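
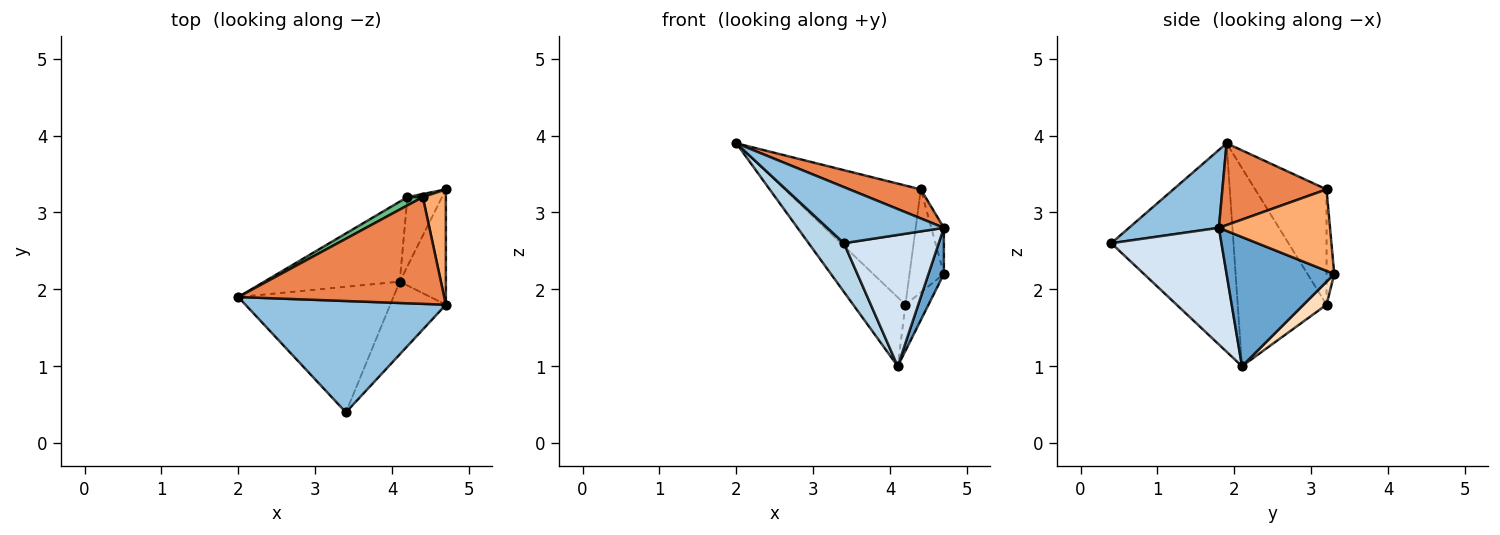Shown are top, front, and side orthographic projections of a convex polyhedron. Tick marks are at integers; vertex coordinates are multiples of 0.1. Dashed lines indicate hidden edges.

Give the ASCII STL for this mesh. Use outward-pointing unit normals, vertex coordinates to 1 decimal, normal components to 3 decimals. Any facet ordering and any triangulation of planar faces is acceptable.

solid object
 facet normal 0.933 -0.133 -0.333
  outer loop
   vertex 4.1 2.1 1.0
   vertex 4.7 3.3 2.2
   vertex 4.7 1.8 2.8
  endloop
 endfacet
 facet normal 0.328 -0.425 0.844
  outer loop
   vertex 3.4 0.4 2.6
   vertex 4.7 1.8 2.8
   vertex 2.0 1.9 3.9
  endloop
 endfacet
 facet normal -0.782 -0.226 -0.582
  outer loop
   vertex 3.4 0.4 2.6
   vertex 2.0 1.9 3.9
   vertex 4.1 2.1 1.0
  endloop
 endfacet
 facet normal 0.713 -0.613 -0.340
  outer loop
   vertex 3.4 0.4 2.6
   vertex 4.1 2.1 1.0
   vertex 4.7 1.8 2.8
  endloop
 endfacet
 facet normal 0.358 -0.245 0.901
  outer loop
   vertex 4.4 3.2 3.3
   vertex 2.0 1.9 3.9
   vertex 4.7 1.8 2.8
  endloop
 endfacet
 facet normal 0.957 0.108 0.271
  outer loop
   vertex 4.4 3.2 3.3
   vertex 4.7 1.8 2.8
   vertex 4.7 3.3 2.2
  endloop
 endfacet
 facet normal -0.743 0.437 -0.508
  outer loop
   vertex 4.2 3.2 1.8
   vertex 4.1 2.1 1.0
   vertex 2.0 1.9 3.9
  endloop
 endfacet
 facet normal 0.485 0.485 -0.728
  outer loop
   vertex 4.2 3.2 1.8
   vertex 4.7 3.3 2.2
   vertex 4.1 2.1 1.0
  endloop
 endfacet
 facet normal -0.463 0.884 0.062
  outer loop
   vertex 4.2 3.2 1.8
   vertex 2.0 1.9 3.9
   vertex 4.4 3.2 3.3
  endloop
 endfacet
 facet normal -0.218 0.975 0.029
  outer loop
   vertex 4.2 3.2 1.8
   vertex 4.4 3.2 3.3
   vertex 4.7 3.3 2.2
  endloop
 endfacet
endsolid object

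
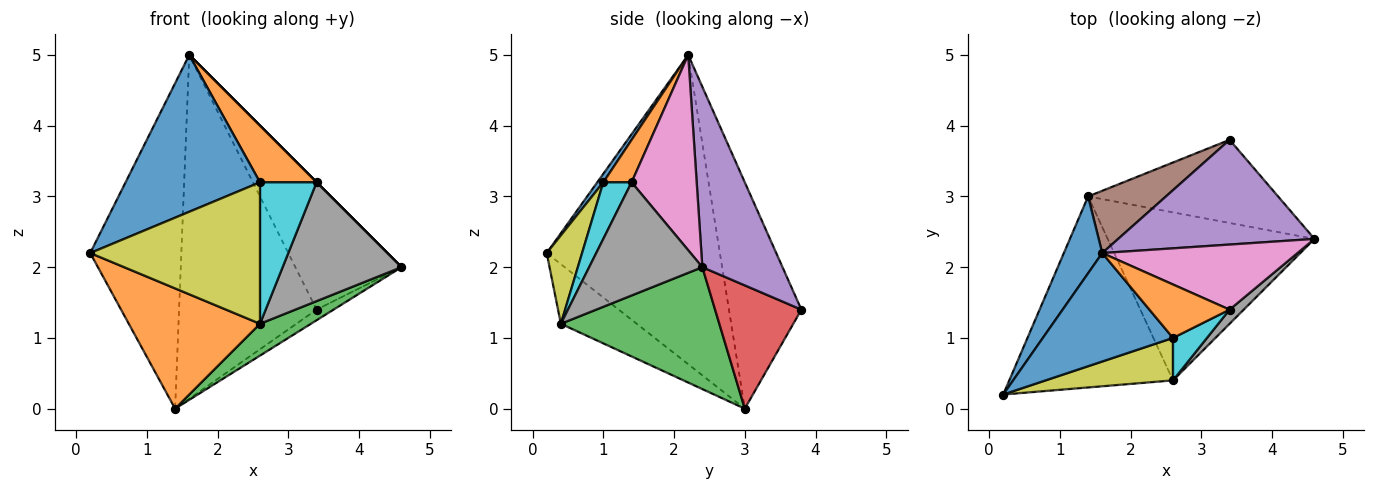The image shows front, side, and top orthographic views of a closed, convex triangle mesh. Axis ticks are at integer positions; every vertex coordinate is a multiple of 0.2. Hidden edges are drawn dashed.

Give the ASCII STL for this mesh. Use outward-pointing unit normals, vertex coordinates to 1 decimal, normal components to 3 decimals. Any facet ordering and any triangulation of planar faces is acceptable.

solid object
 facet normal -0.880 0.463 0.109
  outer loop
   vertex 1.6 2.2 5.0
   vertex 1.4 3.0 0.0
   vertex 0.2 0.2 2.2
  endloop
 endfacet
 facet normal -0.295 -0.509 -0.809
  outer loop
   vertex 2.6 0.4 1.2
   vertex 0.2 0.2 2.2
   vertex 1.4 3.0 0.0
  endloop
 endfacet
 facet normal 0.501 -0.161 -0.850
  outer loop
   vertex 2.6 0.4 1.2
   vertex 1.4 3.0 0.0
   vertex 4.6 2.4 2.0
  endloop
 endfacet
 facet normal 0.541 0.106 -0.834
  outer loop
   vertex 3.4 3.8 1.4
   vertex 4.6 2.4 2.0
   vertex 1.4 3.0 0.0
  endloop
 endfacet
 facet normal 0.504 0.667 0.549
  outer loop
   vertex 3.4 3.8 1.4
   vertex 1.6 2.2 5.0
   vertex 4.6 2.4 2.0
  endloop
 endfacet
 facet normal -0.460 0.874 0.158
  outer loop
   vertex 3.4 3.8 1.4
   vertex 1.4 3.0 0.0
   vertex 1.6 2.2 5.0
  endloop
 endfacet
 facet normal 0.707 0.000 0.707
  outer loop
   vertex 3.4 1.4 3.2
   vertex 4.6 2.4 2.0
   vertex 1.6 2.2 5.0
  endloop
 endfacet
 facet normal 0.687 -0.721 0.086
  outer loop
   vertex 3.4 1.4 3.2
   vertex 2.6 0.4 1.2
   vertex 4.6 2.4 2.0
  endloop
 endfacet
 facet normal 0.196 -0.939 0.282
  outer loop
   vertex 2.6 1.0 3.2
   vertex 0.2 0.2 2.2
   vertex 2.6 0.4 1.2
  endloop
 endfacet
 facet normal 0.432 -0.864 0.259
  outer loop
   vertex 2.6 1.0 3.2
   vertex 2.6 0.4 1.2
   vertex 3.4 1.4 3.2
  endloop
 endfacet
 facet normal 0.037 -0.822 0.568
  outer loop
   vertex 2.6 1.0 3.2
   vertex 1.6 2.2 5.0
   vertex 0.2 0.2 2.2
  endloop
 endfacet
 facet normal 0.342 -0.683 0.645
  outer loop
   vertex 2.6 1.0 3.2
   vertex 3.4 1.4 3.2
   vertex 1.6 2.2 5.0
  endloop
 endfacet
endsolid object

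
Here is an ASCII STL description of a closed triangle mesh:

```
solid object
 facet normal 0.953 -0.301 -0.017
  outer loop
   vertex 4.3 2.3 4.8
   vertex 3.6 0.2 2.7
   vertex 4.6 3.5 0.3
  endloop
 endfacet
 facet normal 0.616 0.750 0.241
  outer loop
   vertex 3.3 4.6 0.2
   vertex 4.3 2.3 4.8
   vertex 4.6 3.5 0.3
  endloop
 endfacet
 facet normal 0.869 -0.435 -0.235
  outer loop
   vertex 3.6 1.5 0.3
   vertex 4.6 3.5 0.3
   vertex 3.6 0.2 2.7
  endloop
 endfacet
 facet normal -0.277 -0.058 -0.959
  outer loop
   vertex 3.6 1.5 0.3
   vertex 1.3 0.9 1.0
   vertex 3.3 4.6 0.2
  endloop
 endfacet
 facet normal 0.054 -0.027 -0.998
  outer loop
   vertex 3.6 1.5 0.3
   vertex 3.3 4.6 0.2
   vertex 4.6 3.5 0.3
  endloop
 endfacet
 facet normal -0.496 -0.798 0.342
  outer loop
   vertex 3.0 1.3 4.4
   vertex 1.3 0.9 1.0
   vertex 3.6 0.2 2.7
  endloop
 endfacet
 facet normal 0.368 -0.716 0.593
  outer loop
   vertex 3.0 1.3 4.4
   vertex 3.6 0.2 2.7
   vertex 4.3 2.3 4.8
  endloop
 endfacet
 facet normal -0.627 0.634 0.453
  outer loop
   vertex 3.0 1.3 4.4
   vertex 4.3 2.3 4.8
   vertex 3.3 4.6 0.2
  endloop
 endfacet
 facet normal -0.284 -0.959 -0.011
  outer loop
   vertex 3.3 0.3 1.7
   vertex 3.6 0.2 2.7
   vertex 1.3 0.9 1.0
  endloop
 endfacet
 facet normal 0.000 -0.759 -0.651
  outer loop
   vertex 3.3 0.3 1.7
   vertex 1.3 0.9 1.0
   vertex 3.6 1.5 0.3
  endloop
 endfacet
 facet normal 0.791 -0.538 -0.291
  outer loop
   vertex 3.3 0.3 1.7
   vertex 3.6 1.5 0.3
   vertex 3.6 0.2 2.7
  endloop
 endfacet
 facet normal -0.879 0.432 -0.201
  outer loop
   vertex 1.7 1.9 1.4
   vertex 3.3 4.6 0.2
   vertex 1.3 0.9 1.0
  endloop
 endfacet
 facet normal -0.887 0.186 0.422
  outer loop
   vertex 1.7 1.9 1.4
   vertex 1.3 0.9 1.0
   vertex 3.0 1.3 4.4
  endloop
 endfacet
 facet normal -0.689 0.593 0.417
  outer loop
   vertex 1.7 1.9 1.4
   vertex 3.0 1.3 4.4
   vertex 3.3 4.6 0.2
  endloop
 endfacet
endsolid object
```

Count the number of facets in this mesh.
14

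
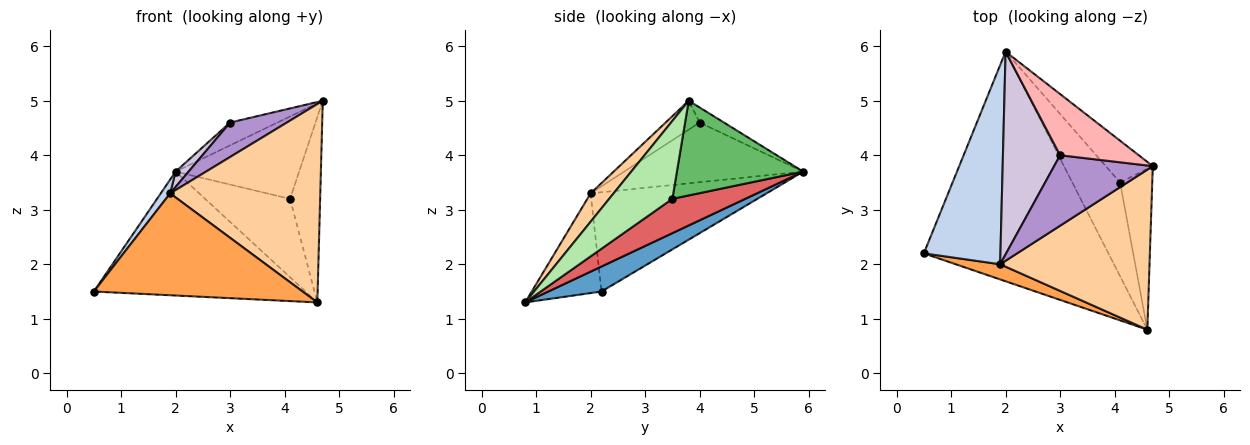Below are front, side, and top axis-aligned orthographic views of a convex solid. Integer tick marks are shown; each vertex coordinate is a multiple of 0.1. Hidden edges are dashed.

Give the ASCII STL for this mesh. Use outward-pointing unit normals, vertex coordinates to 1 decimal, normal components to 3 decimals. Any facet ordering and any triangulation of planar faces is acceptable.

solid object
 facet normal 0.118 0.472 -0.874
  outer loop
   vertex 4.6 0.8 1.3
   vertex 0.5 2.2 1.5
   vertex 2.0 5.9 3.7
  endloop
 endfacet
 facet normal -0.791 -0.042 0.610
  outer loop
   vertex 1.9 2.0 3.3
   vertex 2.0 5.9 3.7
   vertex 0.5 2.2 1.5
  endloop
 endfacet
 facet normal -0.314 -0.939 0.140
  outer loop
   vertex 1.9 2.0 3.3
   vertex 0.5 2.2 1.5
   vertex 4.6 0.8 1.3
  endloop
 endfacet
 facet normal 0.118 -0.773 0.623
  outer loop
   vertex 1.9 2.0 3.3
   vertex 4.6 0.8 1.3
   vertex 4.7 3.8 5.0
  endloop
 endfacet
 facet normal 0.674 0.659 -0.334
  outer loop
   vertex 4.1 3.5 3.2
   vertex 2.0 5.9 3.7
   vertex 4.7 3.8 5.0
  endloop
 endfacet
 facet normal 0.846 0.402 -0.349
  outer loop
   vertex 4.1 3.5 3.2
   vertex 4.7 3.8 5.0
   vertex 4.6 0.8 1.3
  endloop
 endfacet
 facet normal 0.482 0.562 -0.672
  outer loop
   vertex 4.1 3.5 3.2
   vertex 4.6 0.8 1.3
   vertex 2.0 5.9 3.7
  endloop
 endfacet
 facet normal -0.177 0.344 0.922
  outer loop
   vertex 3.0 4.0 4.6
   vertex 4.7 3.8 5.0
   vertex 2.0 5.9 3.7
  endloop
 endfacet
 facet normal -0.254 -0.425 0.869
  outer loop
   vertex 3.0 4.0 4.6
   vertex 1.9 2.0 3.3
   vertex 4.7 3.8 5.0
  endloop
 endfacet
 facet normal -0.721 -0.052 0.691
  outer loop
   vertex 3.0 4.0 4.6
   vertex 2.0 5.9 3.7
   vertex 1.9 2.0 3.3
  endloop
 endfacet
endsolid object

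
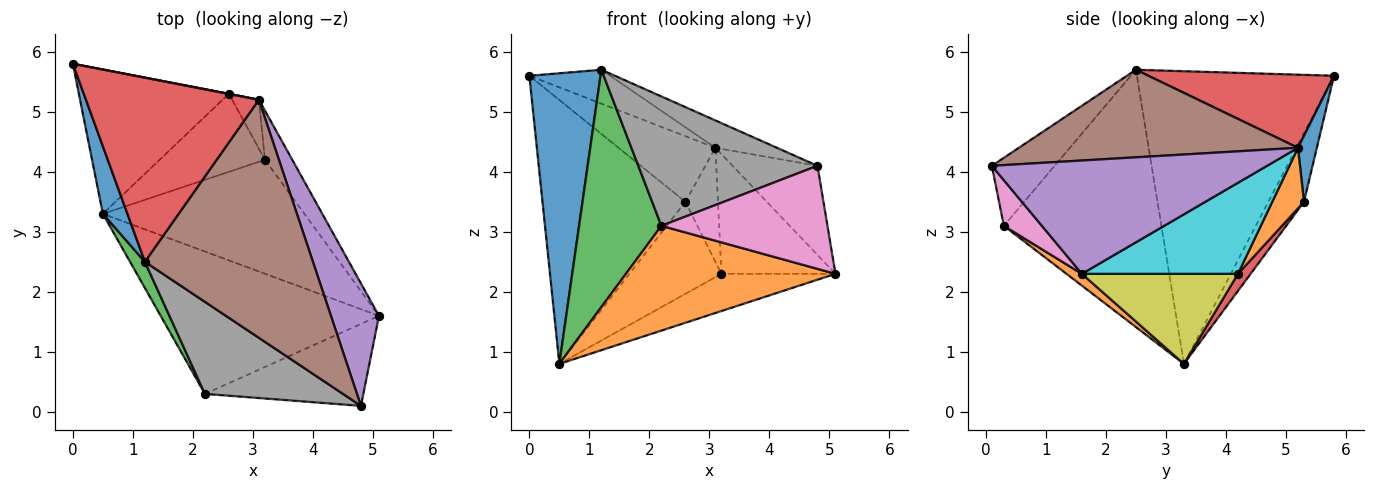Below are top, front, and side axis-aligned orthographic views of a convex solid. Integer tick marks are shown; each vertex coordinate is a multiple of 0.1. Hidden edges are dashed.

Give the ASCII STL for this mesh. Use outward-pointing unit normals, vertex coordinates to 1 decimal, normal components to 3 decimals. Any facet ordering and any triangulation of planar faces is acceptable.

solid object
 facet normal -0.938 -0.339 0.079
  outer loop
   vertex 0.5 3.3 0.8
   vertex 1.2 2.5 5.7
   vertex 0.0 5.8 5.6
  endloop
 endfacet
 facet normal 0.044 -0.592 -0.805
  outer loop
   vertex 2.2 0.3 3.1
   vertex 0.5 3.3 0.8
   vertex 5.1 1.6 2.3
  endloop
 endfacet
 facet normal -0.885 -0.463 0.051
  outer loop
   vertex 2.2 0.3 3.1
   vertex 1.2 2.5 5.7
   vertex 0.5 3.3 0.8
  endloop
 endfacet
 facet normal 0.384 0.167 0.908
  outer loop
   vertex 3.1 5.2 4.4
   vertex 0.0 5.8 5.6
   vertex 1.2 2.5 5.7
  endloop
 endfacet
 facet normal 0.886 0.273 0.375
  outer loop
   vertex 4.8 0.1 4.1
   vertex 5.1 1.6 2.3
   vertex 3.1 5.2 4.4
  endloop
 endfacet
 facet normal 0.460 0.101 0.882
  outer loop
   vertex 4.8 0.1 4.1
   vertex 3.1 5.2 4.4
   vertex 1.2 2.5 5.7
  endloop
 endfacet
 facet normal 0.176 -0.770 -0.613
  outer loop
   vertex 4.8 0.1 4.1
   vertex 2.2 0.3 3.1
   vertex 5.1 1.6 2.3
  endloop
 endfacet
 facet normal -0.275 -0.784 0.557
  outer loop
   vertex 4.8 0.1 4.1
   vertex 1.2 2.5 5.7
   vertex 2.2 0.3 3.1
  endloop
 endfacet
 facet normal 0.391 0.286 -0.875
  outer loop
   vertex 3.2 4.2 2.3
   vertex 5.1 1.6 2.3
   vertex 0.5 3.3 0.8
  endloop
 endfacet
 facet normal 0.785 0.573 -0.236
  outer loop
   vertex 3.2 4.2 2.3
   vertex 3.1 5.2 4.4
   vertex 5.1 1.6 2.3
  endloop
 endfacet
 facet normal 0.191 0.982 0.003
  outer loop
   vertex 2.6 5.3 3.5
   vertex 0.0 5.8 5.6
   vertex 3.1 5.2 4.4
  endloop
 endfacet
 facet normal 0.667 0.685 -0.294
  outer loop
   vertex 2.6 5.3 3.5
   vertex 3.1 5.2 4.4
   vertex 3.2 4.2 2.3
  endloop
 endfacet
 facet normal -0.214 0.857 -0.469
  outer loop
   vertex 2.6 5.3 3.5
   vertex 0.5 3.3 0.8
   vertex 0.0 5.8 5.6
  endloop
 endfacet
 facet normal 0.104 0.759 -0.643
  outer loop
   vertex 2.6 5.3 3.5
   vertex 3.2 4.2 2.3
   vertex 0.5 3.3 0.8
  endloop
 endfacet
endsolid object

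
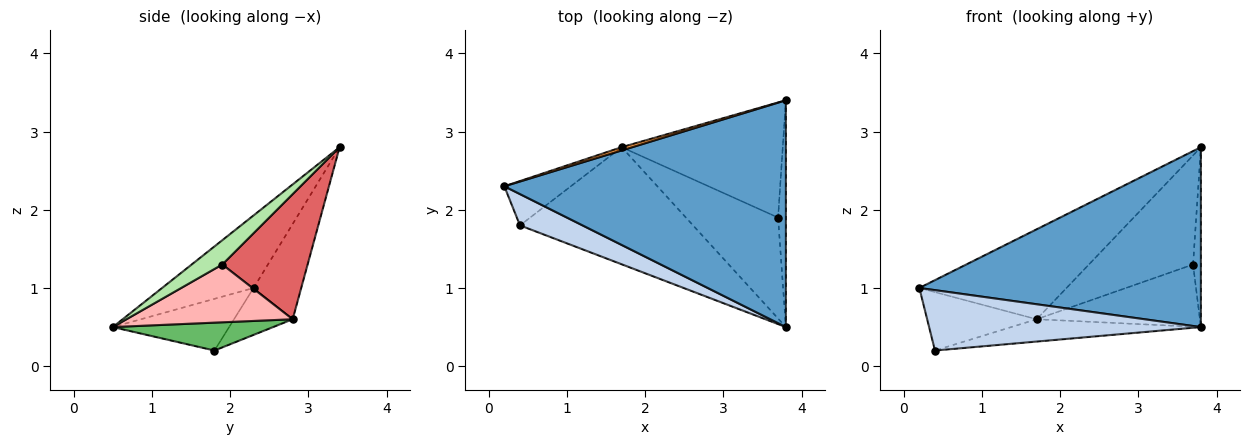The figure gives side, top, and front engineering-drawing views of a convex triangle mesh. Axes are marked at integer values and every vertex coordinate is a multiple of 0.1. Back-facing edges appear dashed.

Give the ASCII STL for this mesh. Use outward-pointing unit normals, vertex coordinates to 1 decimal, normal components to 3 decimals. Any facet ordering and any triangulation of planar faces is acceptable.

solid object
 facet normal -0.198 -0.609 0.768
  outer loop
   vertex 3.8 0.5 0.5
   vertex 3.8 3.4 2.8
   vertex 0.2 2.3 1.0
  endloop
 endfacet
 facet normal -0.355 -0.830 0.430
  outer loop
   vertex 0.4 1.8 0.2
   vertex 3.8 0.5 0.5
   vertex 0.2 2.3 1.0
  endloop
 endfacet
 facet normal -0.308 0.951 0.034
  outer loop
   vertex 1.7 2.8 0.6
   vertex 0.2 2.3 1.0
   vertex 3.8 3.4 2.8
  endloop
 endfacet
 facet normal -0.392 0.733 -0.556
  outer loop
   vertex 1.7 2.8 0.6
   vertex 0.4 1.8 0.2
   vertex 0.2 2.3 1.0
  endloop
 endfacet
 facet normal 0.156 0.185 -0.970
  outer loop
   vertex 1.7 2.8 0.6
   vertex 3.8 0.5 0.5
   vertex 0.4 1.8 0.2
  endloop
 endfacet
 facet normal 0.925 0.236 -0.298
  outer loop
   vertex 3.7 1.9 1.3
   vertex 3.8 3.4 2.8
   vertex 3.8 0.5 0.5
  endloop
 endfacet
 facet normal 0.491 0.599 -0.632
  outer loop
   vertex 3.7 1.9 1.3
   vertex 1.7 2.8 0.6
   vertex 3.8 3.4 2.8
  endloop
 endfacet
 facet normal 0.471 0.463 -0.751
  outer loop
   vertex 3.7 1.9 1.3
   vertex 3.8 0.5 0.5
   vertex 1.7 2.8 0.6
  endloop
 endfacet
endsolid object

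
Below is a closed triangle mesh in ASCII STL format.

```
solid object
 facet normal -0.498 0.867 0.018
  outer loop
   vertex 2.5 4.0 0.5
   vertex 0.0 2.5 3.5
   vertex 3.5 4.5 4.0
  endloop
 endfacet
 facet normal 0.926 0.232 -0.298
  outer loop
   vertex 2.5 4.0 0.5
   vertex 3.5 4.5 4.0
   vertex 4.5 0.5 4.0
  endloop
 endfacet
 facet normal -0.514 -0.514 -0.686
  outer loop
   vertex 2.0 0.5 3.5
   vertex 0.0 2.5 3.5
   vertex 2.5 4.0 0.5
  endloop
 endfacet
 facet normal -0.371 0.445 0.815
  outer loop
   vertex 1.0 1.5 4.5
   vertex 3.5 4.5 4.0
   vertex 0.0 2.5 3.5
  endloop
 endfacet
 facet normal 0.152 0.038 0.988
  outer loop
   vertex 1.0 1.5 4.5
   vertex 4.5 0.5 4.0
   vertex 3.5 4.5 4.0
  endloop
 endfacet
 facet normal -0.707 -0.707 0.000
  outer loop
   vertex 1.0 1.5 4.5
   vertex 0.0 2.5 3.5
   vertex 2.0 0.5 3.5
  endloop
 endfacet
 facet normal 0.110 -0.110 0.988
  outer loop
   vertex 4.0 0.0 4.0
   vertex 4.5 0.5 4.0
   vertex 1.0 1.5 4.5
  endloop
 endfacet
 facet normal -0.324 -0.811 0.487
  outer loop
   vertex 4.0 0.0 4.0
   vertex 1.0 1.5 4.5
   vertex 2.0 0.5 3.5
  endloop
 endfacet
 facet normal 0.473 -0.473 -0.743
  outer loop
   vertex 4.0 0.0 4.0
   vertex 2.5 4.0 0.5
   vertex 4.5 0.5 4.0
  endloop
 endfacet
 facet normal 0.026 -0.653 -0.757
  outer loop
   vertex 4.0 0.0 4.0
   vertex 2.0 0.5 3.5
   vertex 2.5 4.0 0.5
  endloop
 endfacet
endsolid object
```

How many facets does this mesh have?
10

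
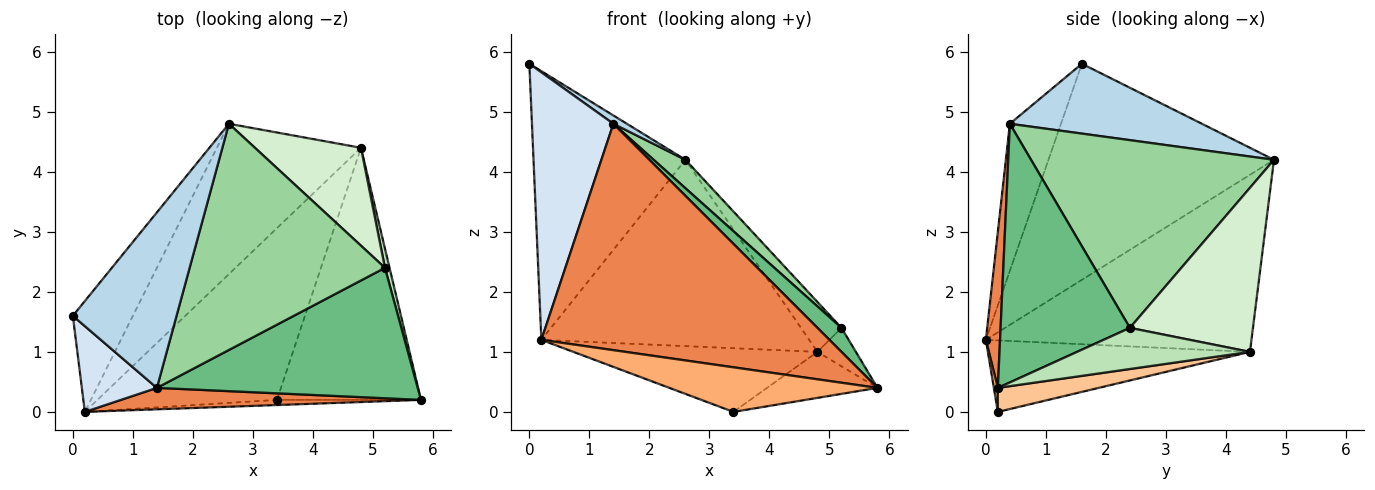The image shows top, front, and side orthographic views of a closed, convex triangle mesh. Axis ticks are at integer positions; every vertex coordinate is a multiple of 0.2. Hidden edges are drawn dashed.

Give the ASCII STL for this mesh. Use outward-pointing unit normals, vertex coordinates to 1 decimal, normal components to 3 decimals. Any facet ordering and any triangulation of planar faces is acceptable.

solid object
 facet normal -0.808 0.544 -0.225
  outer loop
   vertex 0.2 0.0 1.2
   vertex 0.0 1.6 5.8
   vertex 2.6 4.8 4.2
  endloop
 endfacet
 facet normal -0.611 0.616 -0.497
  outer loop
   vertex 4.8 4.4 1.0
   vertex 0.2 0.0 1.2
   vertex 2.6 4.8 4.2
  endloop
 endfacet
 facet normal 0.558 -0.039 0.829
  outer loop
   vertex 1.4 0.4 4.8
   vertex 2.6 4.8 4.2
   vertex 0.0 1.6 5.8
  endloop
 endfacet
 facet normal -0.513 -0.817 0.262
  outer loop
   vertex 1.4 0.4 4.8
   vertex 0.0 1.6 5.8
   vertex 0.2 0.0 1.2
  endloop
 endfacet
 facet normal 0.049 -0.994 0.094
  outer loop
   vertex 1.4 0.4 4.8
   vertex 0.2 0.0 1.2
   vertex 5.8 0.2 0.4
  endloop
 endfacet
 facet normal 0.019 -0.993 -0.115
  outer loop
   vertex 3.4 0.2 0.0
   vertex 5.8 0.2 0.4
   vertex 0.2 0.0 1.2
  endloop
 endfacet
 facet normal 0.162 0.177 -0.971
  outer loop
   vertex 3.4 0.2 0.0
   vertex 4.8 4.4 1.0
   vertex 5.8 0.2 0.4
  endloop
 endfacet
 facet normal -0.350 0.326 -0.878
  outer loop
   vertex 3.4 0.2 0.0
   vertex 0.2 0.0 1.2
   vertex 4.8 4.4 1.0
  endloop
 endfacet
 facet normal 0.698 -0.130 0.704
  outer loop
   vertex 5.2 2.4 1.4
   vertex 1.4 0.4 4.8
   vertex 5.8 0.2 0.4
  endloop
 endfacet
 facet normal 0.690 -0.090 0.718
  outer loop
   vertex 5.2 2.4 1.4
   vertex 2.6 4.8 4.2
   vertex 1.4 0.4 4.8
  endloop
 endfacet
 facet normal 0.970 0.216 0.108
  outer loop
   vertex 5.2 2.4 1.4
   vertex 5.8 0.2 0.4
   vertex 4.8 4.4 1.0
  endloop
 endfacet
 facet normal 0.809 0.267 0.523
  outer loop
   vertex 5.2 2.4 1.4
   vertex 4.8 4.4 1.0
   vertex 2.6 4.8 4.2
  endloop
 endfacet
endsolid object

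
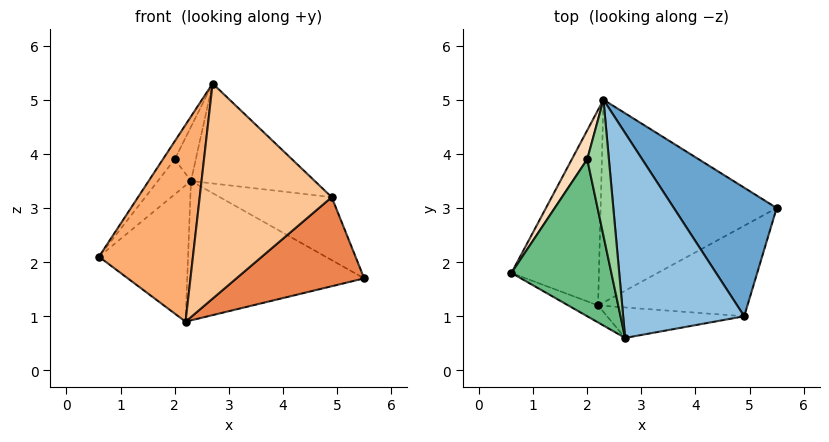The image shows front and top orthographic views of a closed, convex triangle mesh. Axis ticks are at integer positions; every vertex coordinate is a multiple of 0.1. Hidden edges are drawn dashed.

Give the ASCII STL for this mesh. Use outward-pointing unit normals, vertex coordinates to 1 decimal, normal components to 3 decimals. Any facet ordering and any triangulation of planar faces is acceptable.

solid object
 facet normal 0.615 0.347 0.708
  outer loop
   vertex 4.9 1.0 3.2
   vertex 5.5 3.0 1.7
   vertex 2.3 5.0 3.5
  endloop
 endfacet
 facet normal 0.614 0.346 0.709
  outer loop
   vertex 4.9 1.0 3.2
   vertex 2.3 5.0 3.5
   vertex 2.7 0.6 5.3
  endloop
 endfacet
 facet normal -0.372 0.531 -0.761
  outer loop
   vertex 2.2 1.2 0.9
   vertex 0.6 1.8 2.1
   vertex 2.3 5.0 3.5
  endloop
 endfacet
 facet normal -0.109 0.563 -0.819
  outer loop
   vertex 2.2 1.2 0.9
   vertex 2.3 5.0 3.5
   vertex 5.5 3.0 1.7
  endloop
 endfacet
 facet normal 0.485 -0.613 -0.623
  outer loop
   vertex 2.2 1.2 0.9
   vertex 5.5 3.0 1.7
   vertex 4.9 1.0 3.2
  endloop
 endfacet
 facet normal -0.401 -0.913 -0.079
  outer loop
   vertex 2.2 1.2 0.9
   vertex 2.7 0.6 5.3
   vertex 0.6 1.8 2.1
  endloop
 endfacet
 facet normal 0.046 -0.989 -0.140
  outer loop
   vertex 2.2 1.2 0.9
   vertex 4.9 1.0 3.2
   vertex 2.7 0.6 5.3
  endloop
 endfacet
 facet normal -0.892 0.348 0.288
  outer loop
   vertex 2.0 3.9 3.9
   vertex 2.3 5.0 3.5
   vertex 0.6 1.8 2.1
  endloop
 endfacet
 facet normal -0.823 0.065 0.564
  outer loop
   vertex 2.0 3.9 3.9
   vertex 0.6 1.8 2.1
   vertex 2.7 0.6 5.3
  endloop
 endfacet
 facet normal -0.115 0.367 0.923
  outer loop
   vertex 2.0 3.9 3.9
   vertex 2.7 0.6 5.3
   vertex 2.3 5.0 3.5
  endloop
 endfacet
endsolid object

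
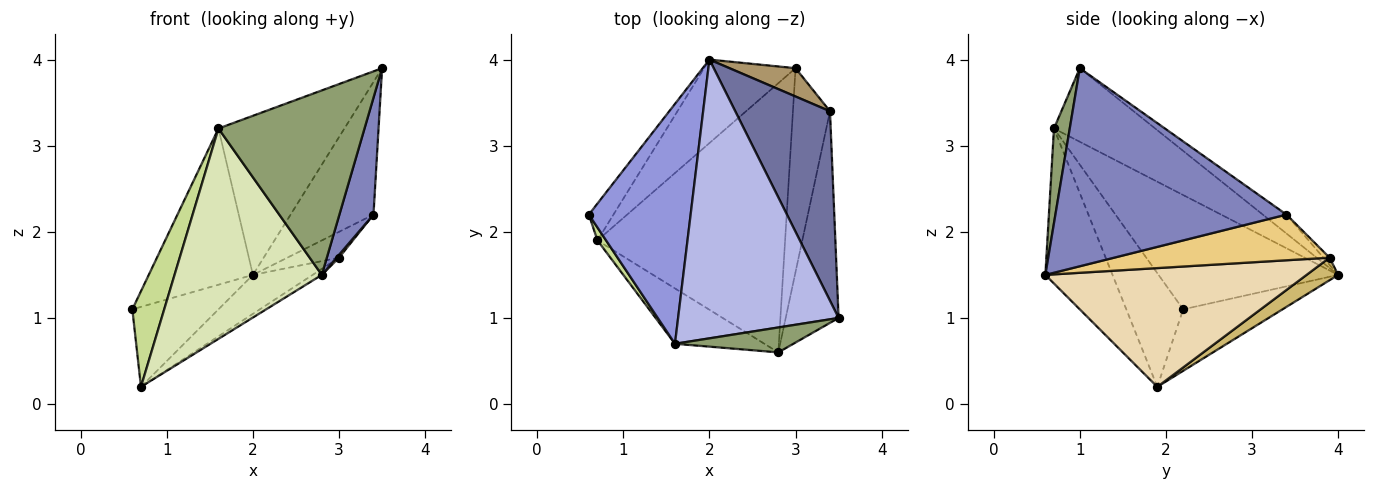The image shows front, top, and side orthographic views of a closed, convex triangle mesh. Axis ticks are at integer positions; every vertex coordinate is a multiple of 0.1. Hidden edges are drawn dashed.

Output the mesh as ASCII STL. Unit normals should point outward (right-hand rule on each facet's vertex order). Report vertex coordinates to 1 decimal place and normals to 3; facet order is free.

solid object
 facet normal -0.162 0.566 0.808
  outer loop
   vertex 3.4 3.4 2.2
   vertex 2.0 4.0 1.5
   vertex 3.5 1.0 3.9
  endloop
 endfacet
 facet normal 0.956 -0.141 -0.255
  outer loop
   vertex 3.4 3.4 2.2
   vertex 3.5 1.0 3.9
   vertex 2.8 0.6 1.5
  endloop
 endfacet
 facet normal -0.685 0.397 0.610
  outer loop
   vertex 1.6 0.7 3.2
   vertex 2.0 4.0 1.5
   vertex 0.6 2.2 1.1
  endloop
 endfacet
 facet normal -0.370 0.461 0.807
  outer loop
   vertex 1.6 0.7 3.2
   vertex 3.5 1.0 3.9
   vertex 2.0 4.0 1.5
  endloop
 endfacet
 facet normal 0.107 -0.985 0.133
  outer loop
   vertex 1.6 0.7 3.2
   vertex 2.8 0.6 1.5
   vertex 3.5 1.0 3.9
  endloop
 endfacet
 facet normal -0.723 0.627 -0.289
  outer loop
   vertex 0.7 1.9 0.2
   vertex 0.6 2.2 1.1
   vertex 2.0 4.0 1.5
  endloop
 endfacet
 facet normal -0.870 -0.488 0.066
  outer loop
   vertex 0.7 1.9 0.2
   vertex 1.6 0.7 3.2
   vertex 0.6 2.2 1.1
  endloop
 endfacet
 facet normal -0.404 -0.885 -0.233
  outer loop
   vertex 0.7 1.9 0.2
   vertex 2.8 0.6 1.5
   vertex 1.6 0.7 3.2
  endloop
 endfacet
 facet normal -0.080 0.672 0.736
  outer loop
   vertex 3.0 3.9 1.7
   vertex 2.0 4.0 1.5
   vertex 3.4 3.4 2.2
  endloop
 endfacet
 facet normal 0.218 0.412 -0.884
  outer loop
   vertex 3.0 3.9 1.7
   vertex 0.7 1.9 0.2
   vertex 2.0 4.0 1.5
  endloop
 endfacet
 facet normal 0.776 -0.009 -0.630
  outer loop
   vertex 3.0 3.9 1.7
   vertex 3.4 3.4 2.2
   vertex 2.8 0.6 1.5
  endloop
 endfacet
 facet normal 0.535 0.019 -0.845
  outer loop
   vertex 3.0 3.9 1.7
   vertex 2.8 0.6 1.5
   vertex 0.7 1.9 0.2
  endloop
 endfacet
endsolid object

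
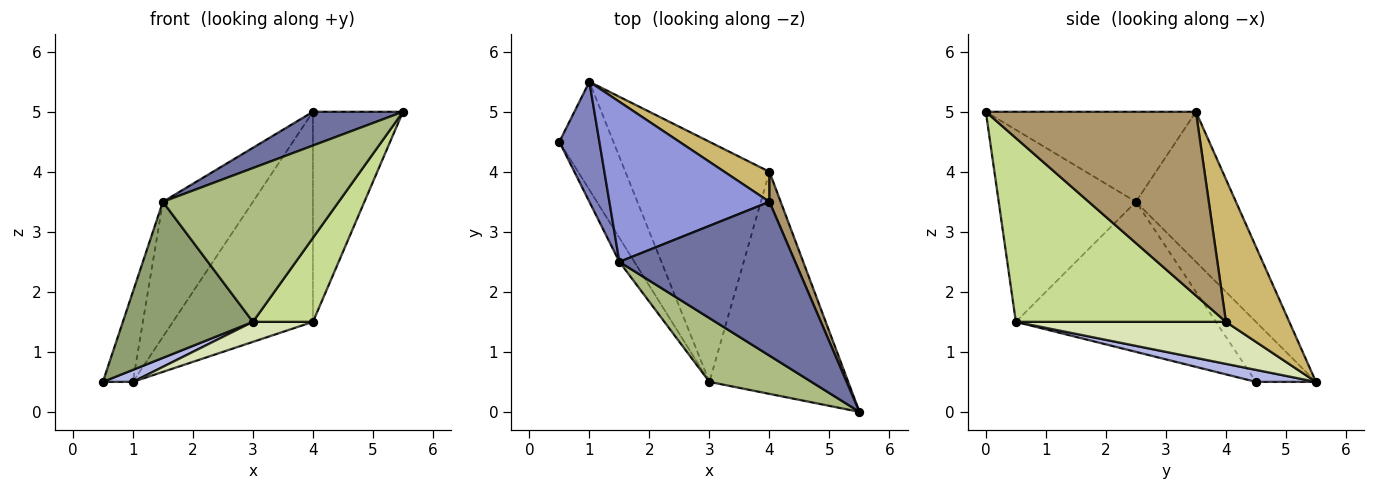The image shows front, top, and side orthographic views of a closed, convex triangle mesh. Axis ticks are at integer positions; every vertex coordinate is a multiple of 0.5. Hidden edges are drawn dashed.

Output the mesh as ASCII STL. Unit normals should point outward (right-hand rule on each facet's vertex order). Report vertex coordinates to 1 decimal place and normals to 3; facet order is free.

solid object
 facet normal -0.447 -0.192 0.874
  outer loop
   vertex 1.5 2.5 3.5
   vertex 5.5 0.0 5.0
   vertex 4.0 3.5 5.0
  endloop
 endfacet
 facet normal -0.768 0.384 0.512
  outer loop
   vertex 1.5 2.5 3.5
   vertex 1.0 5.5 0.5
   vertex 0.5 4.5 0.5
  endloop
 endfacet
 facet normal -0.582 0.524 0.621
  outer loop
   vertex 1.5 2.5 3.5
   vertex 4.0 3.5 5.0
   vertex 1.0 5.5 0.5
  endloop
 endfacet
 facet normal 0.216 -0.108 -0.970
  outer loop
   vertex 3.0 0.5 1.5
   vertex 0.5 4.5 0.5
   vertex 1.0 5.5 0.5
  endloop
 endfacet
 facet normal -0.836 -0.543 -0.084
  outer loop
   vertex 3.0 0.5 1.5
   vertex 1.5 2.5 3.5
   vertex 0.5 4.5 0.5
  endloop
 endfacet
 facet normal -0.585 -0.749 0.311
  outer loop
   vertex 3.0 0.5 1.5
   vertex 5.5 0.0 5.0
   vertex 1.5 2.5 3.5
  endloop
 endfacet
 facet normal 0.778 -0.222 -0.588
  outer loop
   vertex 4.0 4.0 1.5
   vertex 5.5 0.0 5.0
   vertex 3.0 0.5 1.5
  endloop
 endfacet
 facet normal 0.279 -0.080 -0.957
  outer loop
   vertex 4.0 4.0 1.5
   vertex 3.0 0.5 1.5
   vertex 1.0 5.5 0.5
  endloop
 endfacet
 facet normal 0.918 0.393 0.056
  outer loop
   vertex 4.0 4.0 1.5
   vertex 4.0 3.5 5.0
   vertex 5.5 0.0 5.0
  endloop
 endfacet
 facet normal 0.409 0.903 0.129
  outer loop
   vertex 4.0 4.0 1.5
   vertex 1.0 5.5 0.5
   vertex 4.0 3.5 5.0
  endloop
 endfacet
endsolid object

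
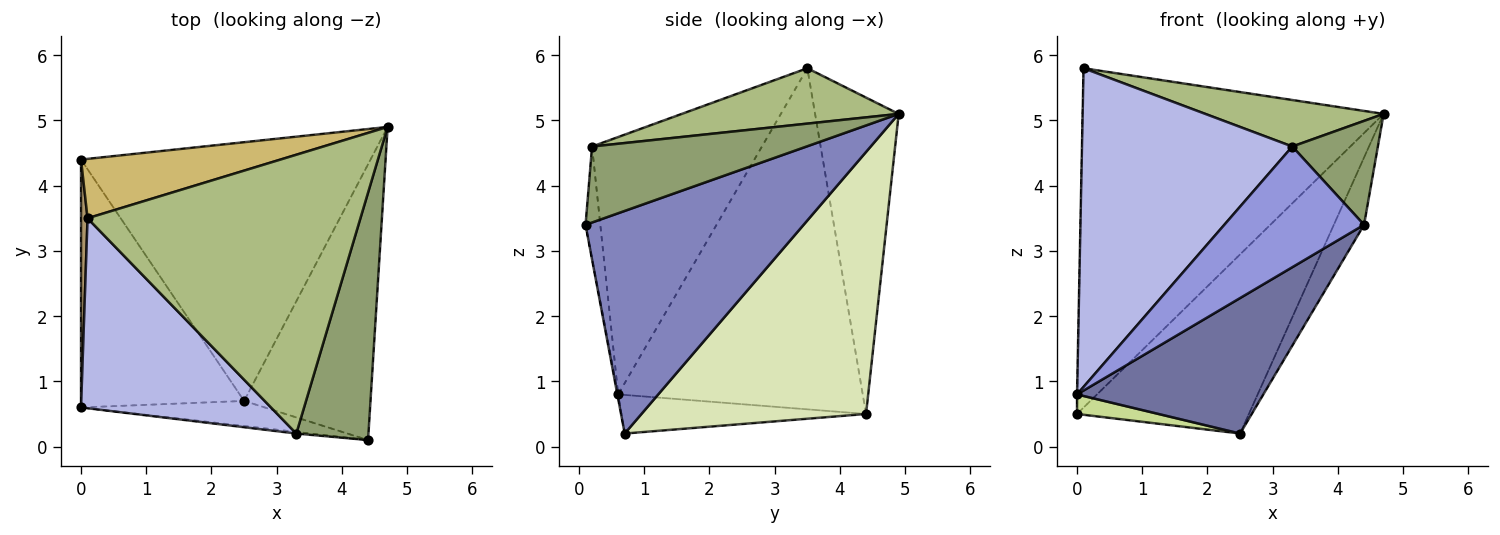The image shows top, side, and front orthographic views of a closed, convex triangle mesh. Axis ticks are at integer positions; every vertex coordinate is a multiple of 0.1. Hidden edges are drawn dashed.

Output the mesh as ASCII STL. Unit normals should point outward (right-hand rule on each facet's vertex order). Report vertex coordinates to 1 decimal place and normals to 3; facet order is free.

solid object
 facet normal -0.004 -0.983 -0.182
  outer loop
   vertex 2.5 0.7 0.2
   vertex 4.4 0.1 3.4
   vertex 0.0 0.6 0.8
  endloop
 endfacet
 facet normal 0.863 0.120 -0.490
  outer loop
   vertex 2.5 0.7 0.2
   vertex 4.7 4.9 5.1
   vertex 4.4 0.1 3.4
  endloop
 endfacet
 facet normal -0.105 -0.994 -0.013
  outer loop
   vertex 3.3 0.2 4.6
   vertex 0.0 0.6 0.8
   vertex 4.4 0.1 3.4
  endloop
 endfacet
 facet normal -0.570 -0.706 0.421
  outer loop
   vertex 3.3 0.2 4.6
   vertex 0.1 3.5 5.8
   vertex 0.0 0.6 0.8
  endloop
 endfacet
 facet normal 0.696 -0.278 0.662
  outer loop
   vertex 3.3 0.2 4.6
   vertex 4.4 0.1 3.4
   vertex 4.7 4.9 5.1
  endloop
 endfacet
 facet normal 0.196 -0.161 0.967
  outer loop
   vertex 3.3 0.2 4.6
   vertex 4.7 4.9 5.1
   vertex 0.1 3.5 5.8
  endloop
 endfacet
 facet normal -0.230 -0.077 -0.970
  outer loop
   vertex 0.0 4.4 0.5
   vertex 2.5 0.7 0.2
   vertex 0.0 0.6 0.8
  endloop
 endfacet
 facet normal 0.597 0.457 -0.660
  outer loop
   vertex 0.0 4.4 0.5
   vertex 4.7 4.9 5.1
   vertex 2.5 0.7 0.2
  endloop
 endfacet
 facet normal -1.000 0.002 0.019
  outer loop
   vertex 0.0 4.4 0.5
   vertex 0.0 0.6 0.8
   vertex 0.1 3.5 5.8
  endloop
 endfacet
 facet normal -0.264 0.950 0.166
  outer loop
   vertex 0.0 4.4 0.5
   vertex 0.1 3.5 5.8
   vertex 4.7 4.9 5.1
  endloop
 endfacet
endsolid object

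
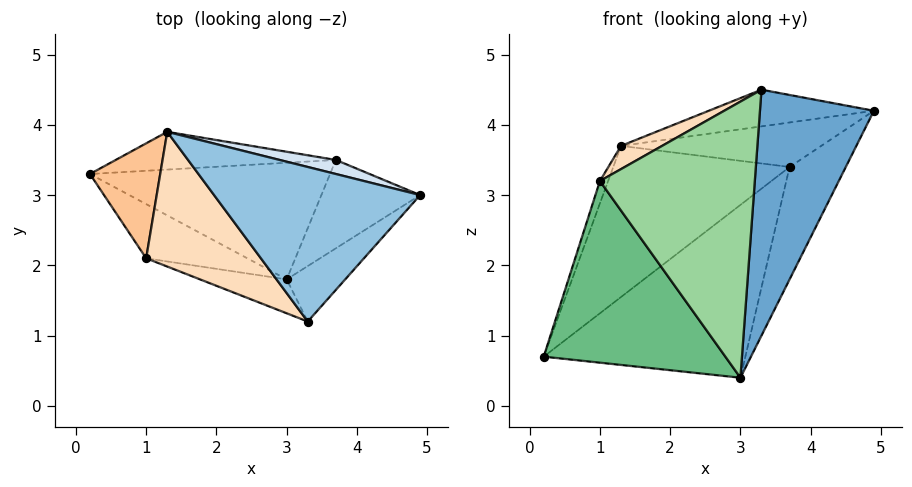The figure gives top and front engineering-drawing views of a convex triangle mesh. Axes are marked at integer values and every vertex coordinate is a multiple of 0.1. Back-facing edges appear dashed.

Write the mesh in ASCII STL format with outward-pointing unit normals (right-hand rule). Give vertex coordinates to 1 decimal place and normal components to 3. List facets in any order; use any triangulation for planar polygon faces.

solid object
 facet normal 0.726 -0.671 -0.151
  outer loop
   vertex 3.0 1.8 0.4
   vertex 4.9 3.0 4.2
   vertex 3.3 1.2 4.5
  endloop
 endfacet
 facet normal -0.077 0.230 0.970
  outer loop
   vertex 1.3 3.9 3.7
   vertex 3.3 1.2 4.5
   vertex 4.9 3.0 4.2
  endloop
 endfacet
 facet normal 0.130 0.962 -0.240
  outer loop
   vertex 3.7 3.5 3.4
   vertex 0.2 3.3 0.7
   vertex 1.3 3.9 3.7
  endloop
 endfacet
 facet normal 0.193 0.936 0.295
  outer loop
   vertex 3.7 3.5 3.4
   vertex 1.3 3.9 3.7
   vertex 4.9 3.0 4.2
  endloop
 endfacet
 facet normal 0.359 0.774 -0.522
  outer loop
   vertex 3.7 3.5 3.4
   vertex 3.0 1.8 0.4
   vertex 0.2 3.3 0.7
  endloop
 endfacet
 facet normal 0.595 0.632 -0.497
  outer loop
   vertex 3.7 3.5 3.4
   vertex 4.9 3.0 4.2
   vertex 3.0 1.8 0.4
  endloop
 endfacet
 facet normal -0.941 0.065 0.332
  outer loop
   vertex 1.0 2.1 3.2
   vertex 1.3 3.9 3.7
   vertex 0.2 3.3 0.7
  endloop
 endfacet
 facet normal -0.529 -0.144 0.836
  outer loop
   vertex 1.0 2.1 3.2
   vertex 3.3 1.2 4.5
   vertex 1.3 3.9 3.7
  endloop
 endfacet
 facet normal -0.478 -0.842 -0.251
  outer loop
   vertex 1.0 2.1 3.2
   vertex 0.2 3.3 0.7
   vertex 3.0 1.8 0.4
  endloop
 endfacet
 facet normal -0.304 -0.945 -0.116
  outer loop
   vertex 1.0 2.1 3.2
   vertex 3.0 1.8 0.4
   vertex 3.3 1.2 4.5
  endloop
 endfacet
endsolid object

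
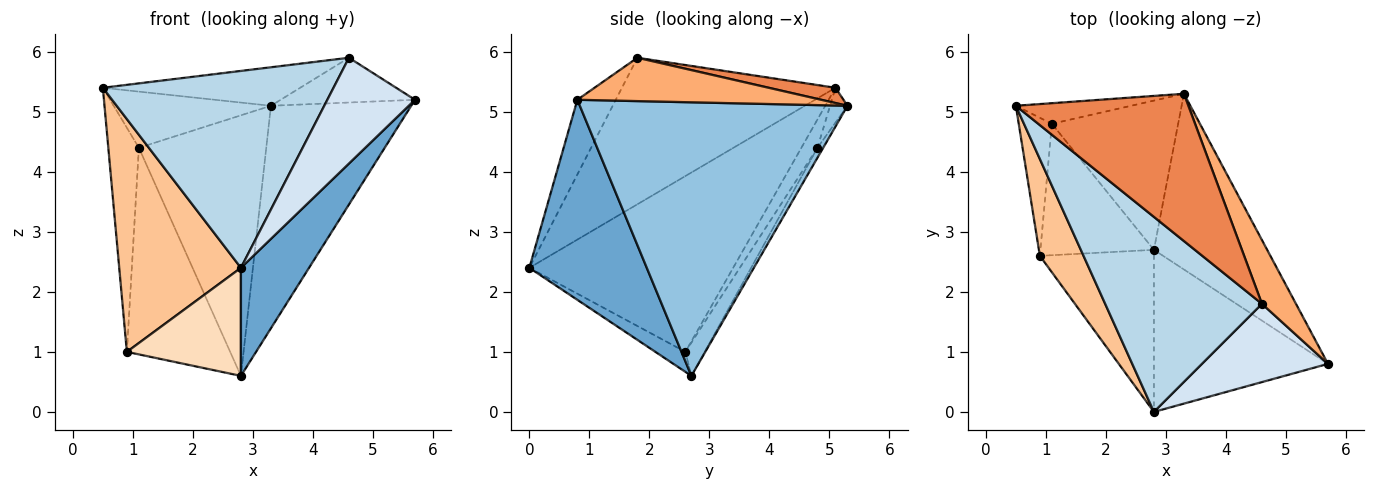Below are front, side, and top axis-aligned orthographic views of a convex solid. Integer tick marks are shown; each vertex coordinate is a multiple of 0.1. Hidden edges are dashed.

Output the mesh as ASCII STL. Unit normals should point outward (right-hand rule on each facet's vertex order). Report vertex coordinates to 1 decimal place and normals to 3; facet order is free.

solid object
 facet normal 0.691 -0.401 -0.601
  outer loop
   vertex 2.8 2.7 0.6
   vertex 5.7 0.8 5.2
   vertex 2.8 0.0 2.4
  endloop
 endfacet
 facet normal 0.832 0.436 -0.344
  outer loop
   vertex 3.3 5.3 5.1
   vertex 5.7 0.8 5.2
   vertex 2.8 2.7 0.6
  endloop
 endfacet
 facet normal -0.550 -0.594 0.588
  outer loop
   vertex 4.6 1.8 5.9
   vertex 0.5 5.1 5.4
   vertex 2.8 0.0 2.4
  endloop
 endfacet
 facet normal -0.332 -0.758 0.561
  outer loop
   vertex 4.6 1.8 5.9
   vertex 2.8 0.0 2.4
   vertex 5.7 0.8 5.2
  endloop
 endfacet
 facet normal 0.085 0.252 0.964
  outer loop
   vertex 4.6 1.8 5.9
   vertex 3.3 5.3 5.1
   vertex 0.5 5.1 5.4
  endloop
 endfacet
 facet normal 0.722 0.398 0.566
  outer loop
   vertex 4.6 1.8 5.9
   vertex 5.7 0.8 5.2
   vertex 3.3 5.3 5.1
  endloop
 endfacet
 facet normal -0.840 -0.501 0.209
  outer loop
   vertex 0.9 2.6 1.0
   vertex 2.8 0.0 2.4
   vertex 0.5 5.1 5.4
  endloop
 endfacet
 facet normal -0.144 -0.549 -0.823
  outer loop
   vertex 0.9 2.6 1.0
   vertex 2.8 2.7 0.6
   vertex 2.8 0.0 2.4
  endloop
 endfacet
 facet normal -0.103 0.934 -0.342
  outer loop
   vertex 1.1 4.8 4.4
   vertex 0.5 5.1 5.4
   vertex 3.3 5.3 5.1
  endloop
 endfacet
 facet normal -0.039 0.867 -0.497
  outer loop
   vertex 1.1 4.8 4.4
   vertex 3.3 5.3 5.1
   vertex 2.8 2.7 0.6
  endloop
 endfacet
 facet normal -0.409 0.777 -0.479
  outer loop
   vertex 1.1 4.8 4.4
   vertex 0.9 2.6 1.0
   vertex 0.5 5.1 5.4
  endloop
 endfacet
 facet normal -0.155 0.834 -0.530
  outer loop
   vertex 1.1 4.8 4.4
   vertex 2.8 2.7 0.6
   vertex 0.9 2.6 1.0
  endloop
 endfacet
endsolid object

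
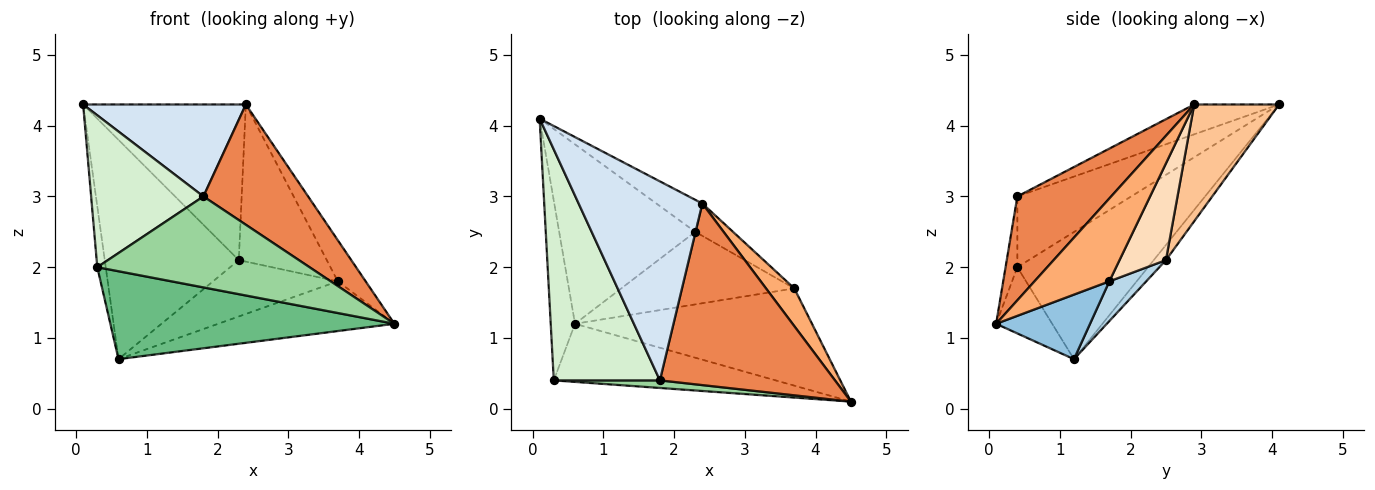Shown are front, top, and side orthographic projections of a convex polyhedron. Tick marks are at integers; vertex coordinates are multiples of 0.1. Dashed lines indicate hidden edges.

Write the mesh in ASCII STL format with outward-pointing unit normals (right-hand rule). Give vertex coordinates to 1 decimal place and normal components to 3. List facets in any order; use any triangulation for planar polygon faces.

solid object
 facet normal -0.070 0.772 -0.632
  outer loop
   vertex 2.3 2.5 2.1
   vertex 0.6 1.2 0.7
   vertex 0.1 4.1 4.3
  endloop
 endfacet
 facet normal 0.236 0.442 -0.865
  outer loop
   vertex 3.7 1.7 1.8
   vertex 4.5 0.1 1.2
   vertex 0.6 1.2 0.7
  endloop
 endfacet
 facet normal 0.178 0.604 -0.777
  outer loop
   vertex 3.7 1.7 1.8
   vertex 0.6 1.2 0.7
   vertex 2.3 2.5 2.1
  endloop
 endfacet
 facet normal -0.214 -0.410 0.887
  outer loop
   vertex 2.4 2.9 4.3
   vertex 0.1 4.1 4.3
   vertex 1.8 0.4 3.0
  endloop
 endfacet
 facet normal 0.443 -0.495 0.747
  outer loop
   vertex 2.4 2.9 4.3
   vertex 1.8 0.4 3.0
   vertex 4.5 0.1 1.2
  endloop
 endfacet
 facet normal 0.893 0.332 0.305
  outer loop
   vertex 2.4 2.9 4.3
   vertex 4.5 0.1 1.2
   vertex 3.7 1.7 1.8
  endloop
 endfacet
 facet normal 0.455 0.872 -0.179
  outer loop
   vertex 2.4 2.9 4.3
   vertex 2.3 2.5 2.1
   vertex 0.1 4.1 4.3
  endloop
 endfacet
 facet normal 0.459 0.870 -0.179
  outer loop
   vertex 2.4 2.9 4.3
   vertex 3.7 1.7 1.8
   vertex 2.3 2.5 2.1
  endloop
 endfacet
 facet normal -0.162 -0.823 -0.544
  outer loop
   vertex 0.3 0.4 2.0
   vertex 0.6 1.2 0.7
   vertex 4.5 0.1 1.2
  endloop
 endfacet
 facet normal -0.055 -0.995 0.083
  outer loop
   vertex 0.3 0.4 2.0
   vertex 4.5 0.1 1.2
   vertex 1.8 0.4 3.0
  endloop
 endfacet
 facet normal -0.980 0.063 -0.187
  outer loop
   vertex 0.3 0.4 2.0
   vertex 0.1 4.1 4.3
   vertex 0.6 1.2 0.7
  endloop
 endfacet
 facet normal -0.487 -0.480 0.730
  outer loop
   vertex 0.3 0.4 2.0
   vertex 1.8 0.4 3.0
   vertex 0.1 4.1 4.3
  endloop
 endfacet
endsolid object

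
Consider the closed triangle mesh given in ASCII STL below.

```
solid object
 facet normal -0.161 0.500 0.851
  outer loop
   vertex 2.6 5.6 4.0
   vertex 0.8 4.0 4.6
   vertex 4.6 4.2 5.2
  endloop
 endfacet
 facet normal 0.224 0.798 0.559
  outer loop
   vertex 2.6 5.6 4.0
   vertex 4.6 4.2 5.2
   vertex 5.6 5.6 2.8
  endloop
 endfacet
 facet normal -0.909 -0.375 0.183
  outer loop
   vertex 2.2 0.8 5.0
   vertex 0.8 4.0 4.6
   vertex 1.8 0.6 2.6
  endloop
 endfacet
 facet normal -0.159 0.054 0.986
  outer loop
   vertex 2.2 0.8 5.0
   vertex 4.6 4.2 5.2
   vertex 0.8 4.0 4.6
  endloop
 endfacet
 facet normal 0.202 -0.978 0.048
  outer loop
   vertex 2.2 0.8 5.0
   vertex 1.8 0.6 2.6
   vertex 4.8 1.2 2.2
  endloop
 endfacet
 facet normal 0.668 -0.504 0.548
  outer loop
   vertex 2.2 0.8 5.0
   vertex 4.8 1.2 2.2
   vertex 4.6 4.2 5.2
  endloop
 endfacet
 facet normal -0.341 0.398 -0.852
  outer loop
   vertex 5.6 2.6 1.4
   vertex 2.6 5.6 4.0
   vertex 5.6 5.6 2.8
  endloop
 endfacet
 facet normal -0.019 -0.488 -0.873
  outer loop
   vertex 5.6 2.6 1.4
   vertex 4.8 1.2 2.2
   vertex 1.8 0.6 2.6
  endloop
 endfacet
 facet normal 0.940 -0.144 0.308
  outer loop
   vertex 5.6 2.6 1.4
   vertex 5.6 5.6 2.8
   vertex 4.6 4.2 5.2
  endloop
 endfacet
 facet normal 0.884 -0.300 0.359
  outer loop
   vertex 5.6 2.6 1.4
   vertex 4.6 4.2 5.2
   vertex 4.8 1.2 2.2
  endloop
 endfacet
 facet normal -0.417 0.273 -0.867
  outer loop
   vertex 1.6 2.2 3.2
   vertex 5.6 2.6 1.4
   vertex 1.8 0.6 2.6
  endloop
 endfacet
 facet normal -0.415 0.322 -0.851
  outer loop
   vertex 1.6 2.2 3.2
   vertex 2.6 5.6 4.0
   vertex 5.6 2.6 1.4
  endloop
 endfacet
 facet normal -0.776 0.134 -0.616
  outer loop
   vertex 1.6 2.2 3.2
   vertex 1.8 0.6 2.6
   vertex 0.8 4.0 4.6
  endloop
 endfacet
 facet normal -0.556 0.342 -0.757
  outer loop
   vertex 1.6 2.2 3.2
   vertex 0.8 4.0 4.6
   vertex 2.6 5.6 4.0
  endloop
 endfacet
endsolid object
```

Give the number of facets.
14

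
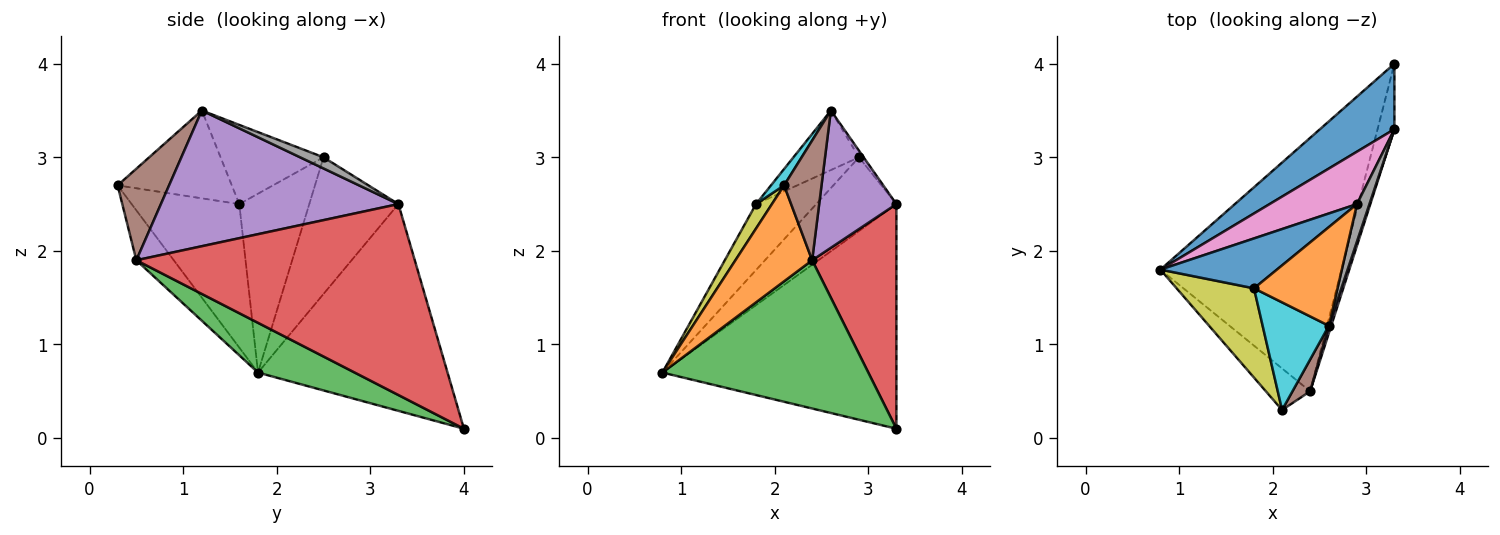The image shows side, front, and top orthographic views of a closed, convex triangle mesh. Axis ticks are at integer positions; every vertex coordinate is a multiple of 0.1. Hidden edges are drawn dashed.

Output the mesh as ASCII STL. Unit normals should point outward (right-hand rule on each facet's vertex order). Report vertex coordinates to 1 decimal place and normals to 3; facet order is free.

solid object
 facet normal -0.614 0.758 0.221
  outer loop
   vertex 3.3 4.0 0.1
   vertex 0.8 1.8 0.7
   vertex 3.3 3.3 2.5
  endloop
 endfacet
 facet normal -0.409 -0.838 -0.363
  outer loop
   vertex 2.4 0.5 1.9
   vertex 2.1 0.3 2.7
   vertex 0.8 1.8 0.7
  endloop
 endfacet
 facet normal 0.231 -0.491 -0.840
  outer loop
   vertex 2.4 0.5 1.9
   vertex 0.8 1.8 0.7
   vertex 3.3 4.0 0.1
  endloop
 endfacet
 facet normal 0.954 -0.289 -0.084
  outer loop
   vertex 2.4 0.5 1.9
   vertex 3.3 4.0 0.1
   vertex 3.3 3.3 2.5
  endloop
 endfacet
 facet normal 0.951 -0.309 0.016
  outer loop
   vertex 2.6 1.2 3.5
   vertex 2.4 0.5 1.9
   vertex 3.3 3.3 2.5
  endloop
 endfacet
 facet normal 0.799 -0.581 0.154
  outer loop
   vertex 2.6 1.2 3.5
   vertex 2.1 0.3 2.7
   vertex 2.4 0.5 1.9
  endloop
 endfacet
 facet normal -0.671 0.604 0.429
  outer loop
   vertex 2.9 2.5 3.0
   vertex 3.3 3.3 2.5
   vertex 0.8 1.8 0.7
  endloop
 endfacet
 facet normal 0.660 0.132 0.739
  outer loop
   vertex 2.9 2.5 3.0
   vertex 2.6 1.2 3.5
   vertex 3.3 3.3 2.5
  endloop
 endfacet
 facet normal -0.873 -0.129 0.471
  outer loop
   vertex 1.8 1.6 2.5
   vertex 0.8 1.8 0.7
   vertex 2.1 0.3 2.7
  endloop
 endfacet
 facet normal -0.795 -0.091 0.600
  outer loop
   vertex 1.8 1.6 2.5
   vertex 2.1 0.3 2.7
   vertex 2.6 1.2 3.5
  endloop
 endfacet
 facet normal -0.680 0.585 0.443
  outer loop
   vertex 1.8 1.6 2.5
   vertex 2.9 2.5 3.0
   vertex 0.8 1.8 0.7
  endloop
 endfacet
 facet normal -0.630 0.401 0.665
  outer loop
   vertex 1.8 1.6 2.5
   vertex 2.6 1.2 3.5
   vertex 2.9 2.5 3.0
  endloop
 endfacet
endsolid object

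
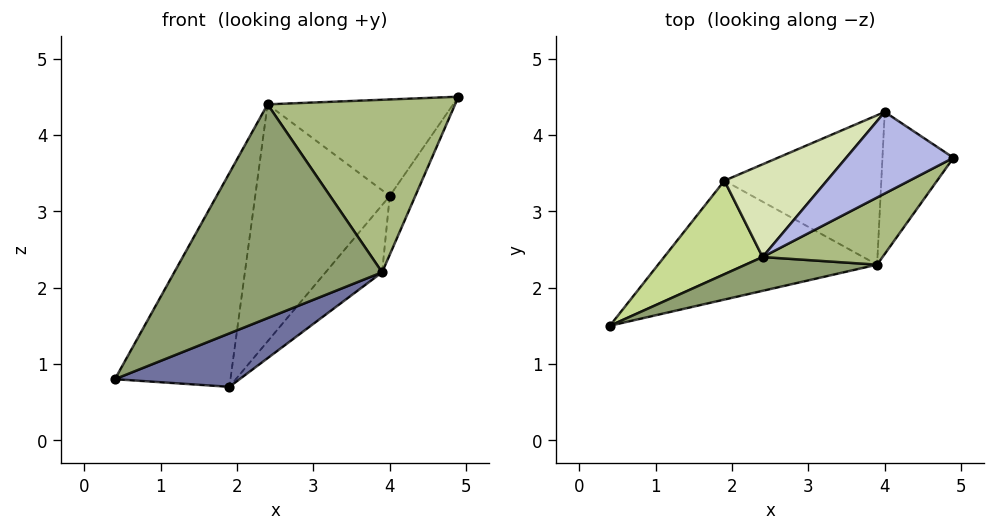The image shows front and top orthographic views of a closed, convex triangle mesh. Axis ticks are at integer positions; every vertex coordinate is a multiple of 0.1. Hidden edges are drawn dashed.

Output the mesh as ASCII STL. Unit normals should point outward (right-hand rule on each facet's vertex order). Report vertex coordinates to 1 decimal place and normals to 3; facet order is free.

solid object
 facet normal 0.417 -0.373 -0.829
  outer loop
   vertex 3.9 2.3 2.2
   vertex 0.4 1.5 0.8
   vertex 1.9 3.4 0.7
  endloop
 endfacet
 facet normal 0.846 0.204 -0.492
  outer loop
   vertex 3.9 2.3 2.2
   vertex 4.0 4.3 3.2
   vertex 4.9 3.7 4.5
  endloop
 endfacet
 facet normal 0.673 0.304 -0.675
  outer loop
   vertex 3.9 2.3 2.2
   vertex 1.9 3.4 0.7
   vertex 4.0 4.3 3.2
  endloop
 endfacet
 facet normal -0.390 0.703 0.594
  outer loop
   vertex 2.4 2.4 4.4
   vertex 4.9 3.7 4.5
   vertex 4.0 4.3 3.2
  endloop
 endfacet
 facet normal 0.161 -0.975 0.154
  outer loop
   vertex 2.4 2.4 4.4
   vertex 0.4 1.5 0.8
   vertex 3.9 2.3 2.2
  endloop
 endfacet
 facet normal 0.425 -0.843 0.328
  outer loop
   vertex 2.4 2.4 4.4
   vertex 3.9 2.3 2.2
   vertex 4.9 3.7 4.5
  endloop
 endfacet
 facet normal -0.750 0.606 0.265
  outer loop
   vertex 2.4 2.4 4.4
   vertex 1.9 3.4 0.7
   vertex 0.4 1.5 0.8
  endloop
 endfacet
 facet normal -0.640 0.716 0.280
  outer loop
   vertex 2.4 2.4 4.4
   vertex 4.0 4.3 3.2
   vertex 1.9 3.4 0.7
  endloop
 endfacet
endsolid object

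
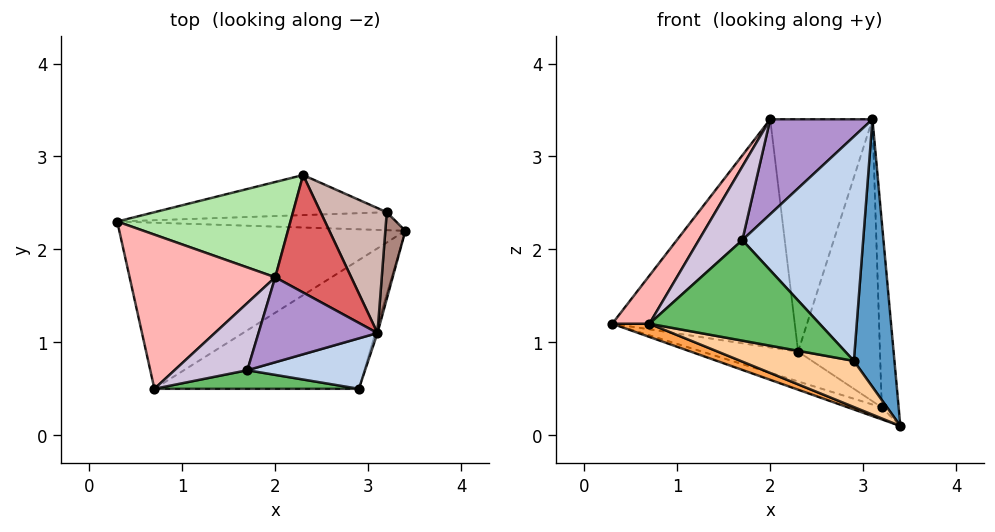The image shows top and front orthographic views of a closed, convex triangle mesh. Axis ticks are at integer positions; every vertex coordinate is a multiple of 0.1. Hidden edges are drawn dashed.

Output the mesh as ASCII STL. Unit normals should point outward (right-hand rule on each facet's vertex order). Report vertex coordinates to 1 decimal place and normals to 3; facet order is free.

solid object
 facet normal 0.958 -0.285 -0.008
  outer loop
   vertex 3.1 1.1 3.4
   vertex 2.9 0.5 0.8
   vertex 3.4 2.2 0.1
  endloop
 endfacet
 facet normal 0.075 -0.973 0.219
  outer loop
   vertex 1.7 0.7 2.1
   vertex 2.9 0.5 0.8
   vertex 3.1 1.1 3.4
  endloop
 endfacet
 facet normal -0.336 -0.075 -0.939
  outer loop
   vertex 0.7 0.5 1.2
   vertex 0.3 2.3 1.2
   vertex 3.4 2.2 0.1
  endloop
 endfacet
 facet normal -0.169 -0.332 -0.928
  outer loop
   vertex 0.7 0.5 1.2
   vertex 3.4 2.2 0.1
   vertex 2.9 0.5 0.8
  endloop
 endfacet
 facet normal 0.033 -0.983 0.182
  outer loop
   vertex 0.7 0.5 1.2
   vertex 2.9 0.5 0.8
   vertex 1.7 0.7 2.1
  endloop
 endfacet
 facet normal -0.170 0.909 0.380
  outer loop
   vertex 2.0 1.7 3.4
   vertex 2.3 2.8 0.9
   vertex 0.3 2.3 1.2
  endloop
 endfacet
 facet normal 0.438 0.802 0.406
  outer loop
   vertex 2.0 1.7 3.4
   vertex 3.1 1.1 3.4
   vertex 2.3 2.8 0.9
  endloop
 endfacet
 facet normal -0.802 -0.178 0.571
  outer loop
   vertex 2.0 1.7 3.4
   vertex 0.3 2.3 1.2
   vertex 0.7 0.5 1.2
  endloop
 endfacet
 facet normal -0.377 -0.690 0.618
  outer loop
   vertex 2.0 1.7 3.4
   vertex 1.7 0.7 2.1
   vertex 3.1 1.1 3.4
  endloop
 endfacet
 facet normal -0.417 -0.671 0.613
  outer loop
   vertex 2.0 1.7 3.4
   vertex 0.7 0.5 1.2
   vertex 1.7 0.7 2.1
  endloop
 endfacet
 facet normal 0.799 0.545 0.254
  outer loop
   vertex 3.2 2.4 0.3
   vertex 3.1 1.1 3.4
   vertex 3.4 2.2 0.1
  endloop
 endfacet
 facet normal 0.560 0.757 0.336
  outer loop
   vertex 3.2 2.4 0.3
   vertex 2.3 2.8 0.9
   vertex 3.1 1.1 3.4
  endloop
 endfacet
 facet normal -0.267 0.535 -0.802
  outer loop
   vertex 3.2 2.4 0.3
   vertex 3.4 2.2 0.1
   vertex 0.3 2.3 1.2
  endloop
 endfacet
 facet normal -0.260 0.576 -0.775
  outer loop
   vertex 3.2 2.4 0.3
   vertex 0.3 2.3 1.2
   vertex 2.3 2.8 0.9
  endloop
 endfacet
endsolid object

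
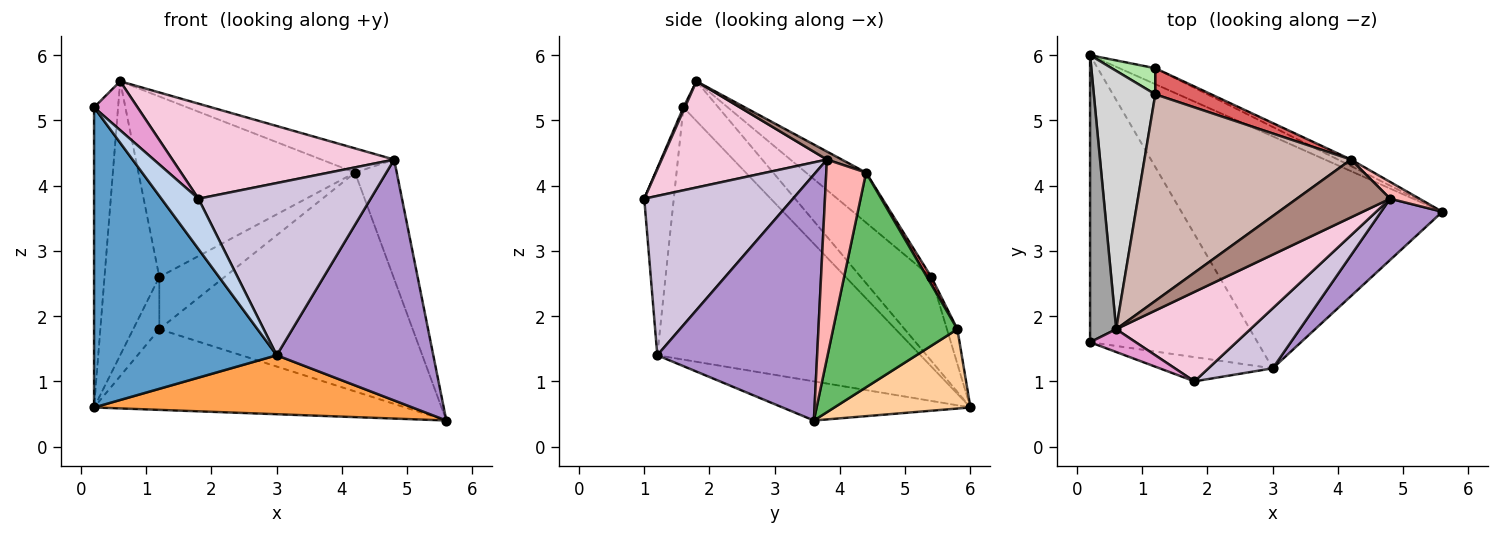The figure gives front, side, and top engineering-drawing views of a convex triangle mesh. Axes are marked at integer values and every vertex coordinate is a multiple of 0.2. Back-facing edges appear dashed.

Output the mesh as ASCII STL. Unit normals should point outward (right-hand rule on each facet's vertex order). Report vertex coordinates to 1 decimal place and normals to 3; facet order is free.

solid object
 facet normal -0.721 -0.501 -0.479
  outer loop
   vertex 3.0 1.2 1.4
   vertex 0.2 1.6 5.2
   vertex 0.2 6.0 0.6
  endloop
 endfacet
 facet normal -0.583 -0.732 -0.352
  outer loop
   vertex 3.0 1.2 1.4
   vertex 1.8 1.0 3.8
   vertex 0.2 1.6 5.2
  endloop
 endfacet
 facet normal -0.144 -0.244 -0.959
  outer loop
   vertex 3.0 1.2 1.4
   vertex 0.2 6.0 0.6
   vertex 5.6 3.6 0.4
  endloop
 endfacet
 facet normal 0.394 0.902 -0.178
  outer loop
   vertex 1.2 5.8 1.8
   vertex 5.6 3.6 0.4
   vertex 0.2 6.0 0.6
  endloop
 endfacet
 facet normal 0.440 0.897 -0.027
  outer loop
   vertex 1.2 5.8 1.8
   vertex 4.2 4.4 4.2
   vertex 5.6 3.6 0.4
  endloop
 endfacet
 facet normal -0.337 0.842 0.421
  outer loop
   vertex 1.2 5.8 1.8
   vertex 0.2 6.0 0.6
   vertex 1.2 5.4 2.6
  endloop
 endfacet
 facet normal 0.060 0.893 0.446
  outer loop
   vertex 1.2 5.8 1.8
   vertex 1.2 5.4 2.6
   vertex 4.2 4.4 4.2
  endloop
 endfacet
 facet normal 0.686 0.720 0.101
  outer loop
   vertex 4.8 3.8 4.4
   vertex 5.6 3.6 0.4
   vertex 4.2 4.4 4.2
  endloop
 endfacet
 facet normal 0.703 -0.689 0.175
  outer loop
   vertex 4.8 3.8 4.4
   vertex 3.0 1.2 1.4
   vertex 5.6 3.6 0.4
  endloop
 endfacet
 facet normal 0.632 -0.732 0.255
  outer loop
   vertex 4.8 3.8 4.4
   vertex 1.8 1.0 3.8
   vertex 3.0 1.2 1.4
  endloop
 endfacet
 facet normal 0.079 0.386 0.919
  outer loop
   vertex 0.6 1.8 5.6
   vertex 4.8 3.8 4.4
   vertex 4.2 4.4 4.2
  endloop
 endfacet
 facet normal -0.179 0.647 0.741
  outer loop
   vertex 0.6 1.8 5.6
   vertex 4.2 4.4 4.2
   vertex 1.2 5.4 2.6
  endloop
 endfacet
 facet normal 0.030 -0.906 0.423
  outer loop
   vertex 0.6 1.8 5.6
   vertex 0.2 1.6 5.2
   vertex 1.8 1.0 3.8
  endloop
 endfacet
 facet normal 0.477 -0.640 0.602
  outer loop
   vertex 0.6 1.8 5.6
   vertex 1.8 1.0 3.8
   vertex 4.8 3.8 4.4
  endloop
 endfacet
 facet normal -0.725 0.498 0.476
  outer loop
   vertex 0.6 1.8 5.6
   vertex 0.2 6.0 0.6
   vertex 0.2 1.6 5.2
  endloop
 endfacet
 facet normal -0.683 0.531 0.501
  outer loop
   vertex 0.6 1.8 5.6
   vertex 1.2 5.4 2.6
   vertex 0.2 6.0 0.6
  endloop
 endfacet
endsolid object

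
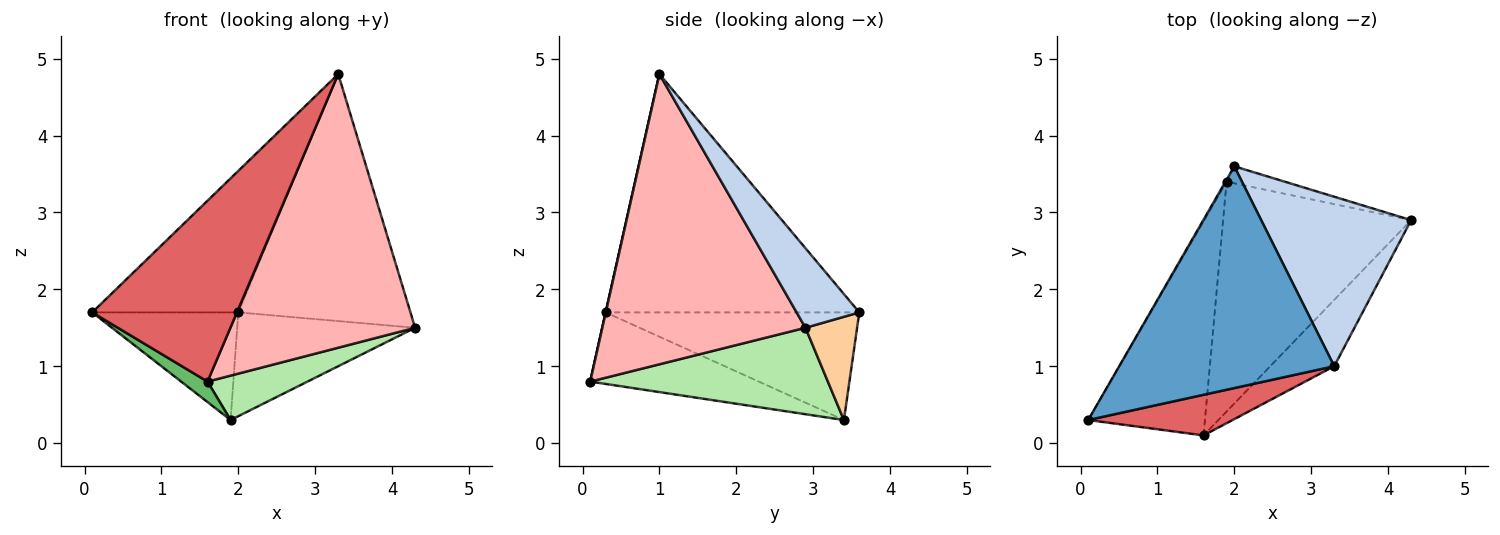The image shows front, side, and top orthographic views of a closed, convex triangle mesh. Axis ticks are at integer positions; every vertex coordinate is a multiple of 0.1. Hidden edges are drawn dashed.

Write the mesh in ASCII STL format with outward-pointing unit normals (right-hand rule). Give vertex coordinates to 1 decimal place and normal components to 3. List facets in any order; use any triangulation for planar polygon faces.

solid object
 facet normal -0.683 0.393 0.616
  outer loop
   vertex 3.3 1.0 4.8
   vertex 2.0 3.6 1.7
   vertex 0.1 0.3 1.7
  endloop
 endfacet
 facet normal 0.287 0.790 0.542
  outer loop
   vertex 3.3 1.0 4.8
   vertex 4.3 2.9 1.5
   vertex 2.0 3.6 1.7
  endloop
 endfacet
 facet normal -0.867 0.499 -0.009
  outer loop
   vertex 1.9 3.4 0.3
   vertex 0.1 0.3 1.7
   vertex 2.0 3.6 1.7
  endloop
 endfacet
 facet normal 0.275 0.949 -0.155
  outer loop
   vertex 1.9 3.4 0.3
   vertex 2.0 3.6 1.7
   vertex 4.3 2.9 1.5
  endloop
 endfacet
 facet normal -0.521 -0.081 -0.850
  outer loop
   vertex 1.6 0.1 0.8
   vertex 0.1 0.3 1.7
   vertex 1.9 3.4 0.3
  endloop
 endfacet
 facet normal 0.411 -0.173 -0.895
  outer loop
   vertex 1.6 0.1 0.8
   vertex 1.9 3.4 0.3
   vertex 4.3 2.9 1.5
  endloop
 endfacet
 facet normal 0.001 -0.976 0.219
  outer loop
   vertex 1.6 0.1 0.8
   vertex 3.3 1.0 4.8
   vertex 0.1 0.3 1.7
  endloop
 endfacet
 facet normal 0.730 -0.664 -0.161
  outer loop
   vertex 1.6 0.1 0.8
   vertex 4.3 2.9 1.5
   vertex 3.3 1.0 4.8
  endloop
 endfacet
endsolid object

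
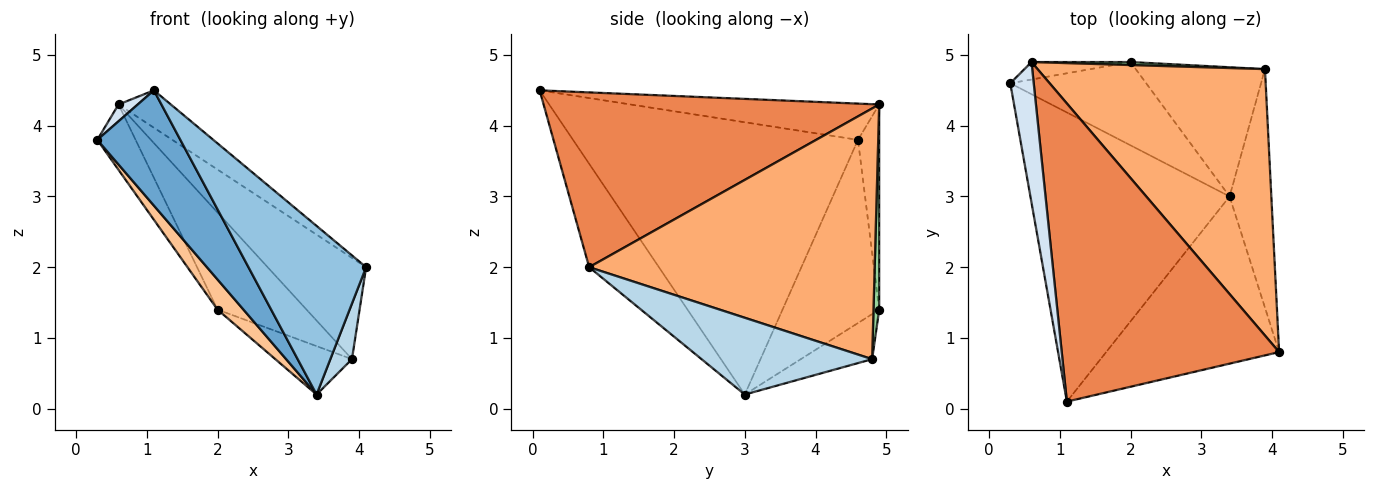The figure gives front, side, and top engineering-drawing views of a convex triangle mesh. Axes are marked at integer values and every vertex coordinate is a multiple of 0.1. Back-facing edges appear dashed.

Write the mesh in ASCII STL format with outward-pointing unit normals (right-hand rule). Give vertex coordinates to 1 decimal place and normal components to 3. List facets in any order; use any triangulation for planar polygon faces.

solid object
 facet normal -0.786 -0.229 -0.575
  outer loop
   vertex 3.4 3.0 0.2
   vertex 1.1 0.1 4.5
   vertex 0.3 4.6 3.8
  endloop
 endfacet
 facet normal -0.388 -0.654 -0.649
  outer loop
   vertex 3.4 3.0 0.2
   vertex 4.1 0.8 2.0
   vertex 1.1 0.1 4.5
  endloop
 endfacet
 facet normal 0.873 -0.111 -0.475
  outer loop
   vertex 3.9 4.8 0.7
   vertex 4.1 0.8 2.0
   vertex 3.4 3.0 0.2
  endloop
 endfacet
 facet normal -0.838 -0.065 0.542
  outer loop
   vertex 0.6 4.9 4.3
   vertex 0.3 4.6 3.8
   vertex 1.1 0.1 4.5
  endloop
 endfacet
 facet normal 0.624 0.097 0.776
  outer loop
   vertex 0.6 4.9 4.3
   vertex 1.1 0.1 4.5
   vertex 4.1 0.8 2.0
  endloop
 endfacet
 facet normal 0.718 0.247 0.651
  outer loop
   vertex 0.6 4.9 4.3
   vertex 4.1 0.8 2.0
   vertex 3.9 4.8 0.7
  endloop
 endfacet
 facet normal -0.785 -0.211 -0.582
  outer loop
   vertex 2.0 4.9 1.4
   vertex 3.4 3.0 0.2
   vertex 0.3 4.6 3.8
  endloop
 endfacet
 facet normal -0.310 0.333 -0.890
  outer loop
   vertex 2.0 4.9 1.4
   vertex 3.9 4.8 0.7
   vertex 3.4 3.0 0.2
  endloop
 endfacet
 facet normal -0.472 0.852 -0.228
  outer loop
   vertex 2.0 4.9 1.4
   vertex 0.3 4.6 3.8
   vertex 0.6 4.9 4.3
  endloop
 endfacet
 facet normal 0.064 0.997 0.031
  outer loop
   vertex 2.0 4.9 1.4
   vertex 0.6 4.9 4.3
   vertex 3.9 4.8 0.7
  endloop
 endfacet
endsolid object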